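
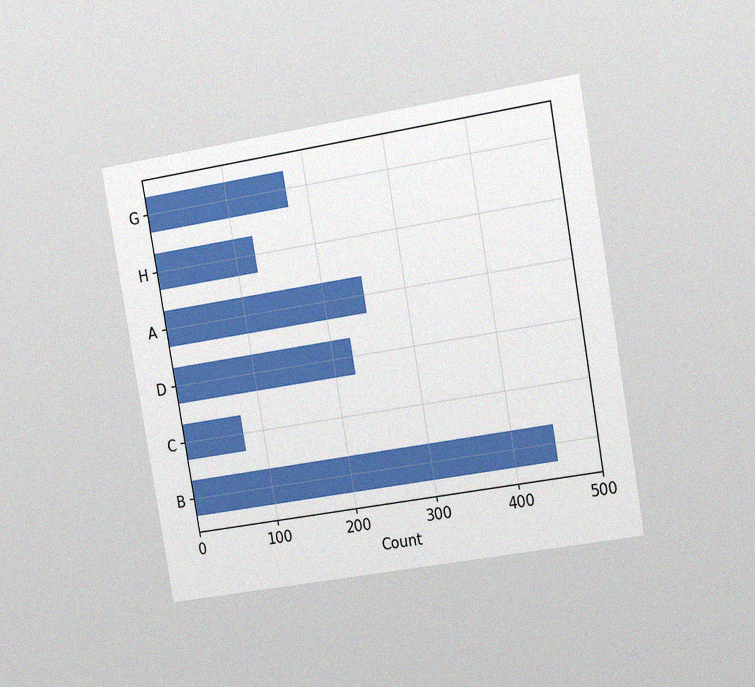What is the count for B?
The chart is tilted about 10° counter-clockwise and viewed slightly from the right, with some photo noise. Reading along the chart's x-axis, the B bar reaches 450.

450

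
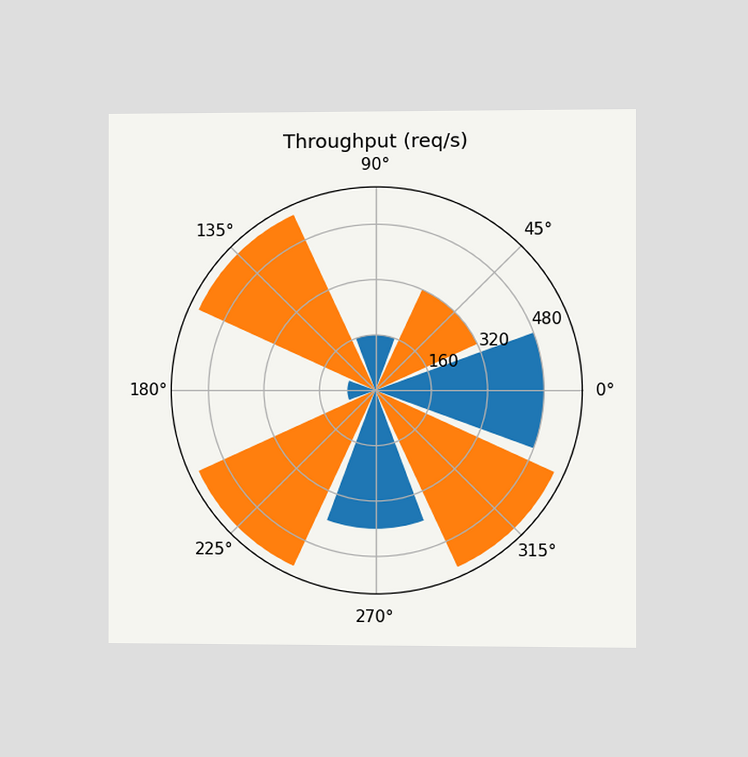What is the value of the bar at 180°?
80req/s

The chart is viewed slightly from the right. The bar at 180° reaches 80req/s on the radial axis.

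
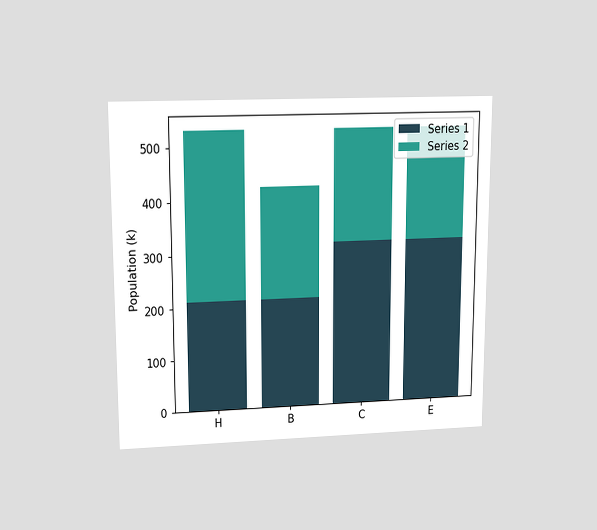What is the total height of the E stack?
The chart is viewed slightly from above. The E stack's top reaches 530k on the y-axis.

530k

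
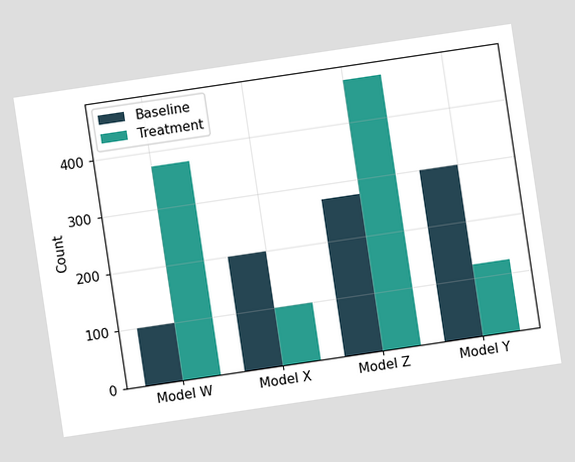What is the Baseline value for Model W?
The chart is tilted about 8° counter-clockwise. The Baseline bar at Model W reaches 100 on the y-axis.

100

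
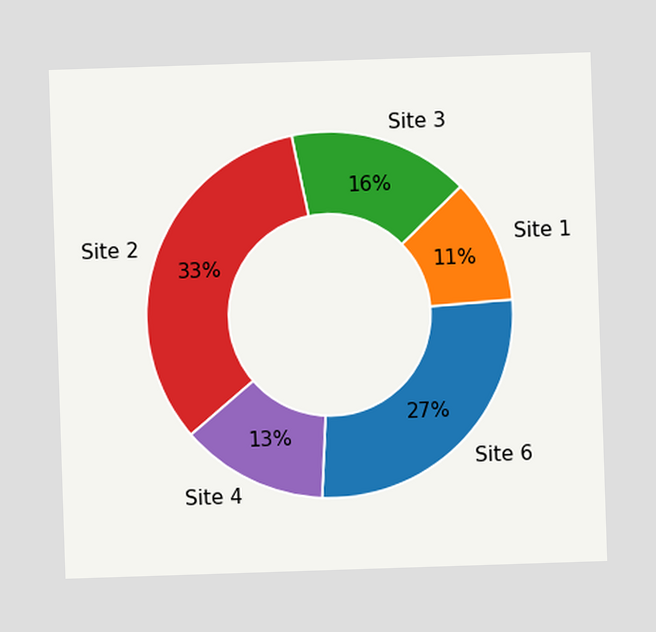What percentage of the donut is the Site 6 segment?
The Site 6 segment takes up 27% of the ring.

27%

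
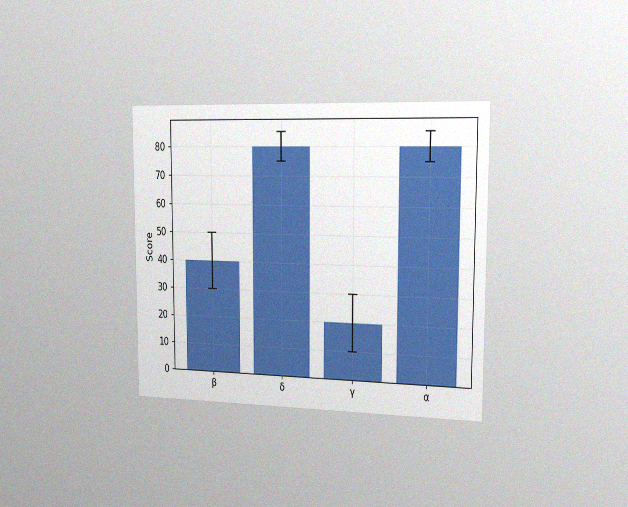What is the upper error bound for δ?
The chart is viewed slightly from the right, with some photo noise. The δ bar's upper whisker reaches 85.

85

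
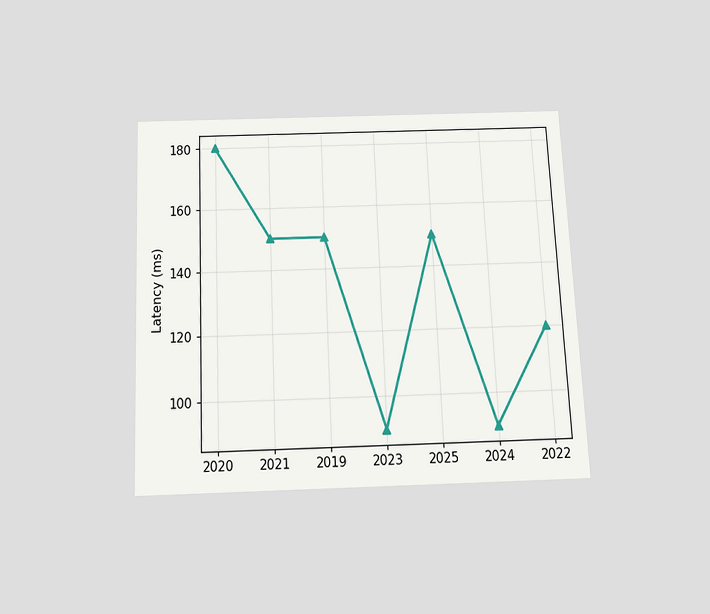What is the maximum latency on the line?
180ms

The chart is tilted about 3° counter-clockwise and viewed slightly from below. The highest point is at 2020, and reading across to the y-axis gives 180ms.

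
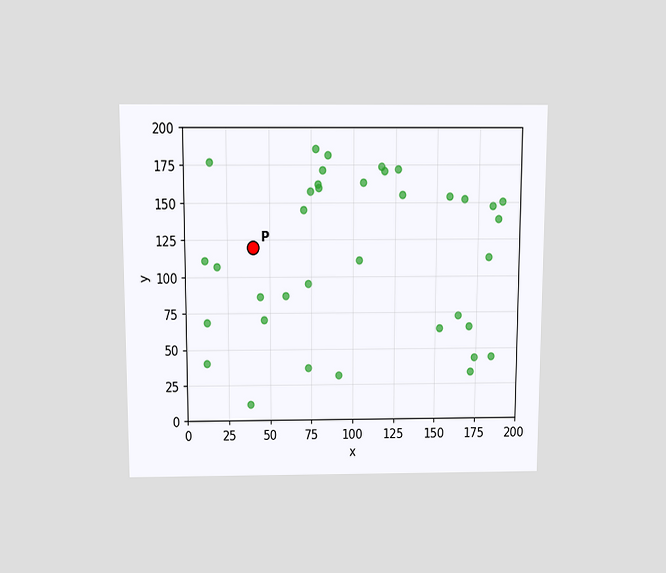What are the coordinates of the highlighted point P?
(40, 120)

The chart is viewed slightly from above. Following the gridlines from P to each axis, P sits at (40, 120).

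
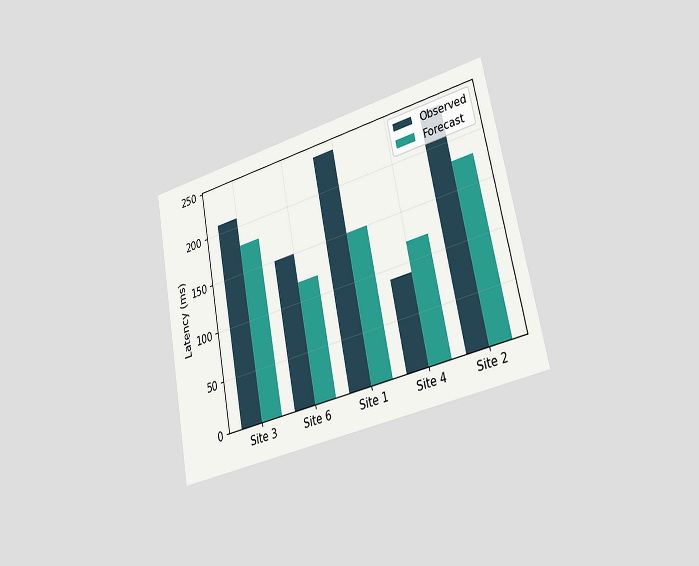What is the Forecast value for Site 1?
The chart is tilted about 11° counter-clockwise and viewed slightly from the right. The Forecast bar at Site 1 reaches 150ms on the y-axis.

150ms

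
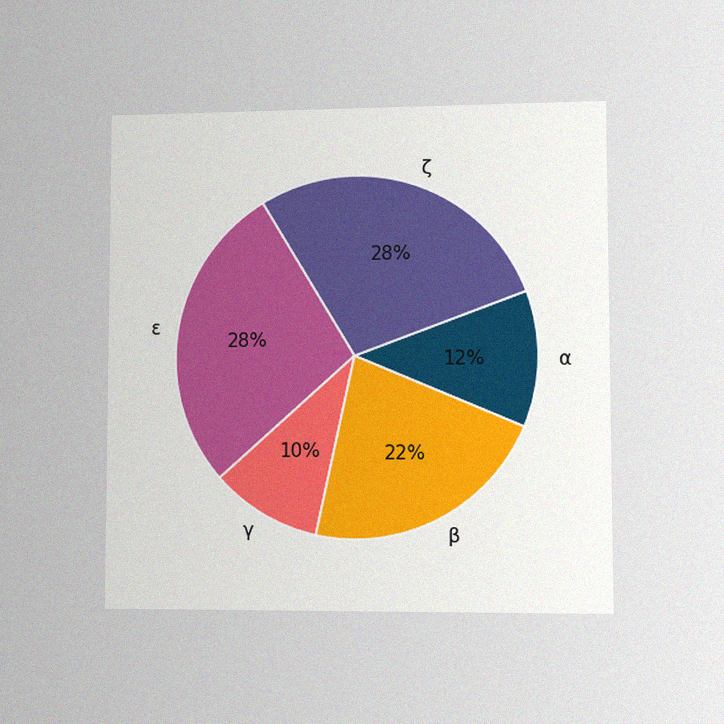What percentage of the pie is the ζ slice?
The chart is viewed at a slight angle, with some photo noise. The ζ slice takes up 28% of the pie.

28%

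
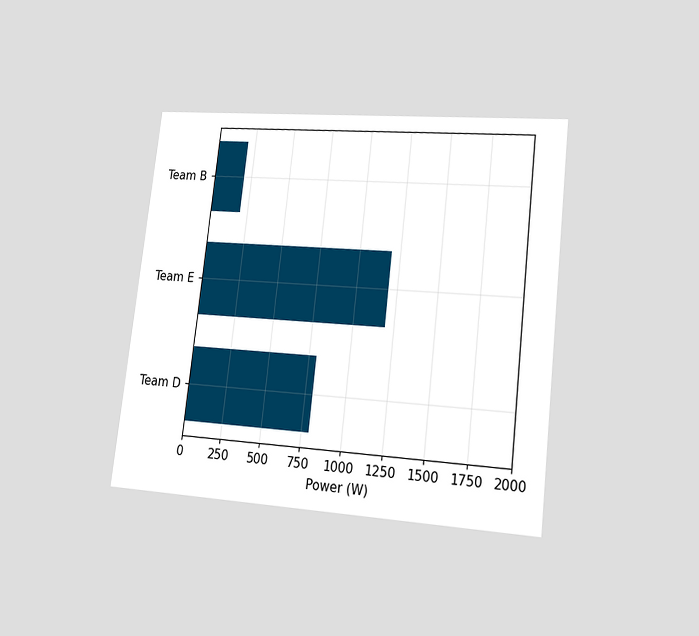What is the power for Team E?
1200W

The chart is tilted about 7° clockwise and viewed at a slight angle. Reading along the chart's x-axis, the Team E bar reaches 1200W.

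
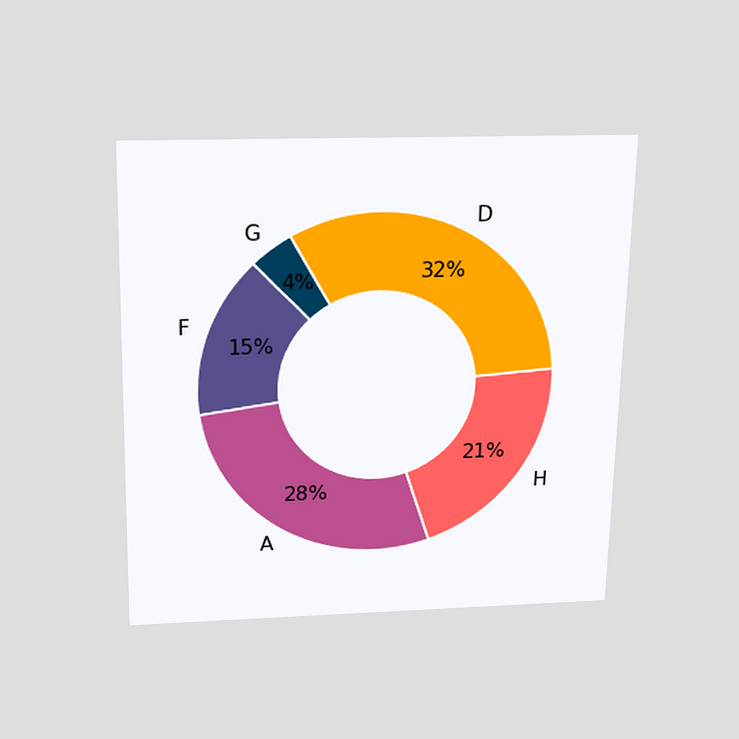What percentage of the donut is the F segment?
15%

The chart is viewed slightly from above. The F segment takes up 15% of the ring.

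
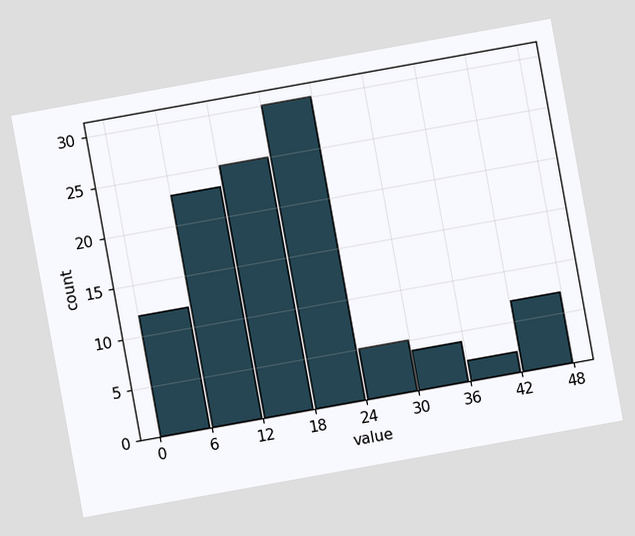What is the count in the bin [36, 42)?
2

The chart is tilted about 10° counter-clockwise. The [36, 42) bin has height 2.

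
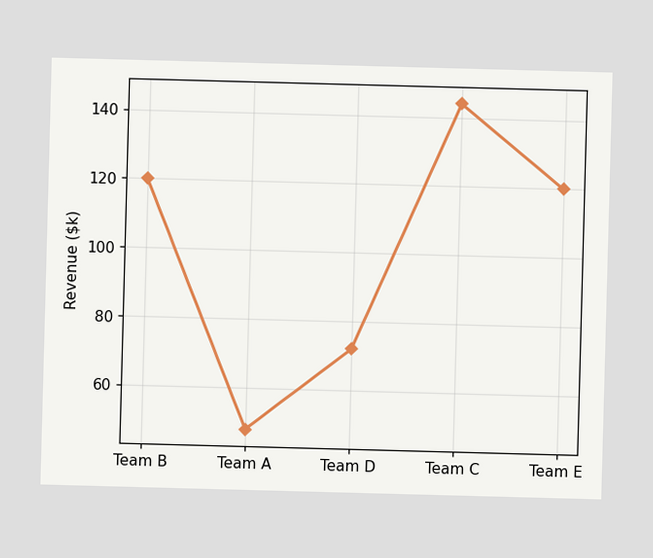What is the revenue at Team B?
At Team B, the line is at $120k.

$120k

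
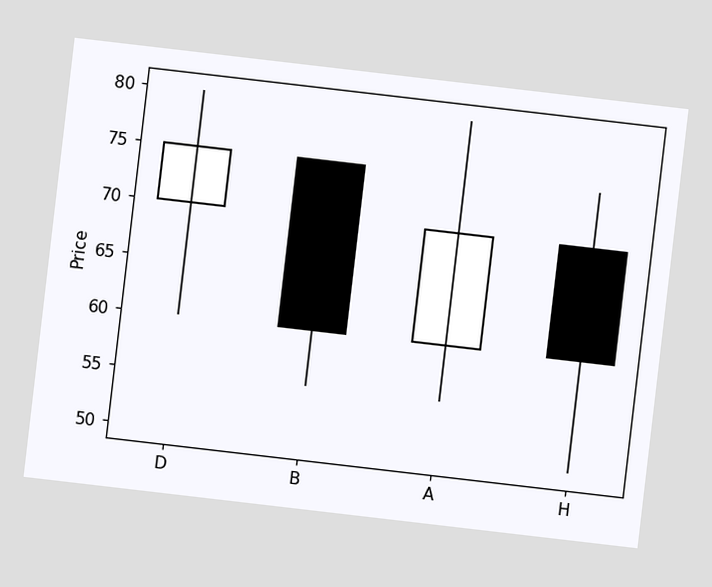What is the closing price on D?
The chart is tilted about 7° clockwise. The D candle closes at 75.

75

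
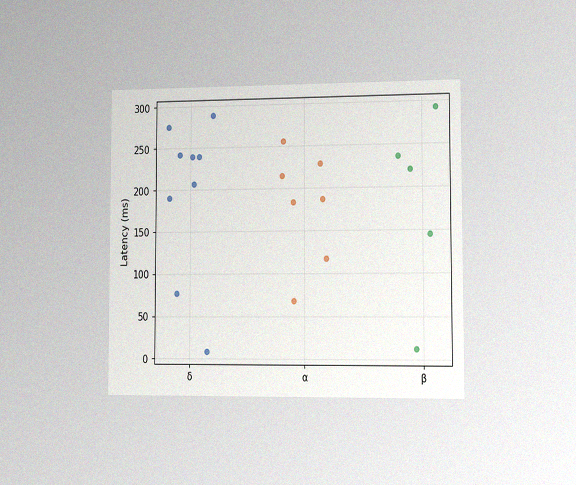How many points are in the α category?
7

The chart is viewed slightly from the right, with some photo noise. Counting the markers in the α column gives 7.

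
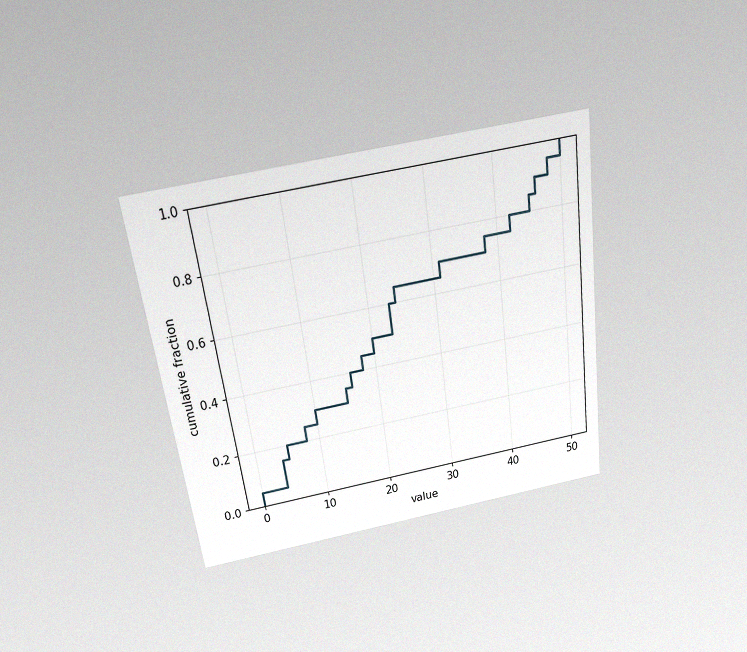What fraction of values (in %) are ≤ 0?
The chart is tilted about 8° counter-clockwise and viewed slightly from above, with some photo noise. At x=0 the ECDF step is at 5%.

5%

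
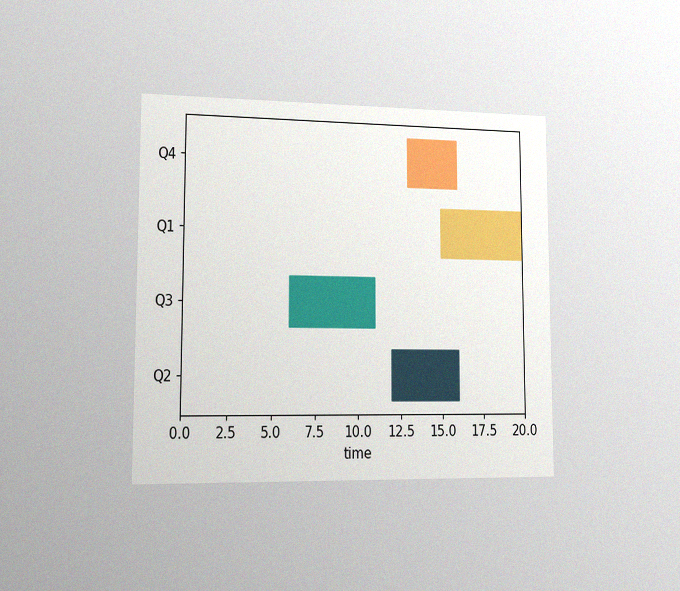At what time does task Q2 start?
The chart is viewed slightly from the left, with some photo noise. The Q2 bar begins at t=12.

12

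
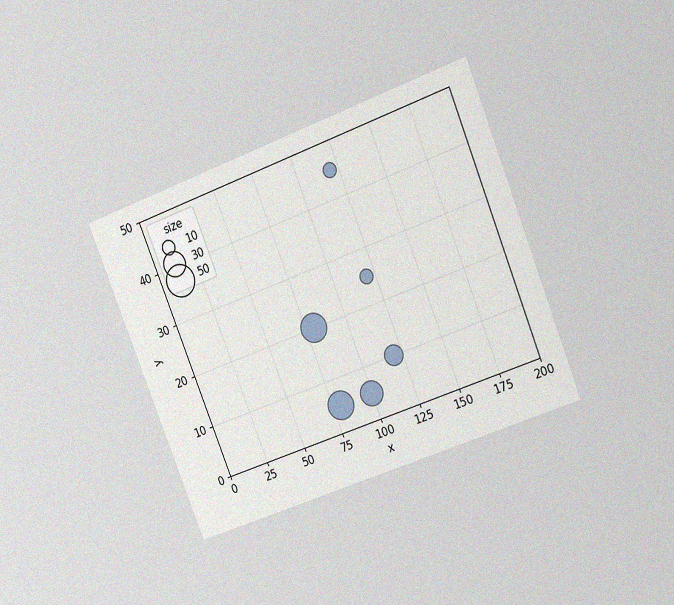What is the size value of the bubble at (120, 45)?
10

The chart is tilted about 22° counter-clockwise and viewed at a slight angle, with some photo noise. Matching the bubble at (120, 45) against the size legend gives 10.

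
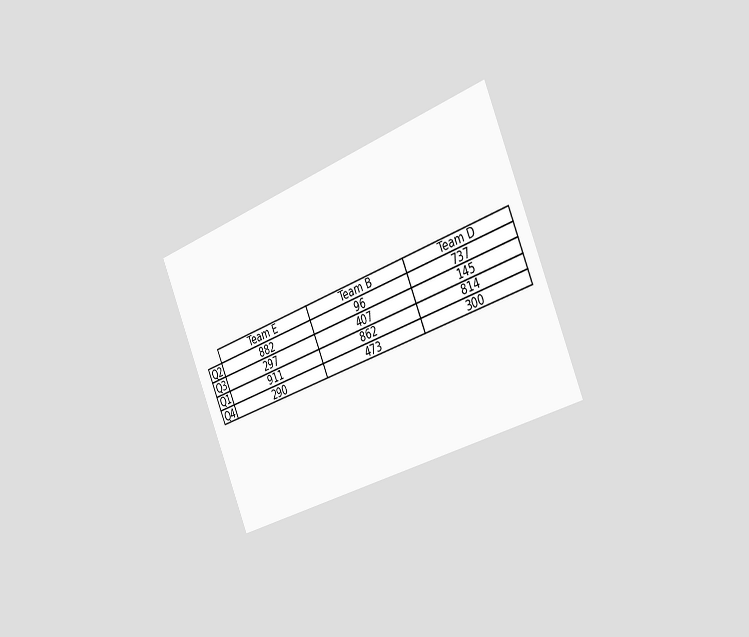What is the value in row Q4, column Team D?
300

The chart is tilted about 23° counter-clockwise and viewed slightly from the right. The (Q4, Team D) cell reads 300.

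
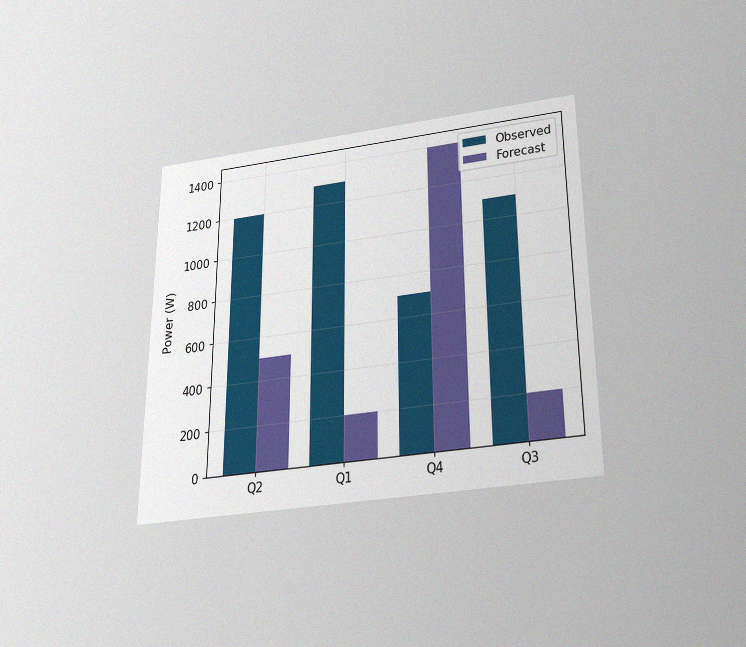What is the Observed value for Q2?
The chart is viewed slightly from below, with some photo noise. The Observed bar at Q2 reaches 1200W on the y-axis.

1200W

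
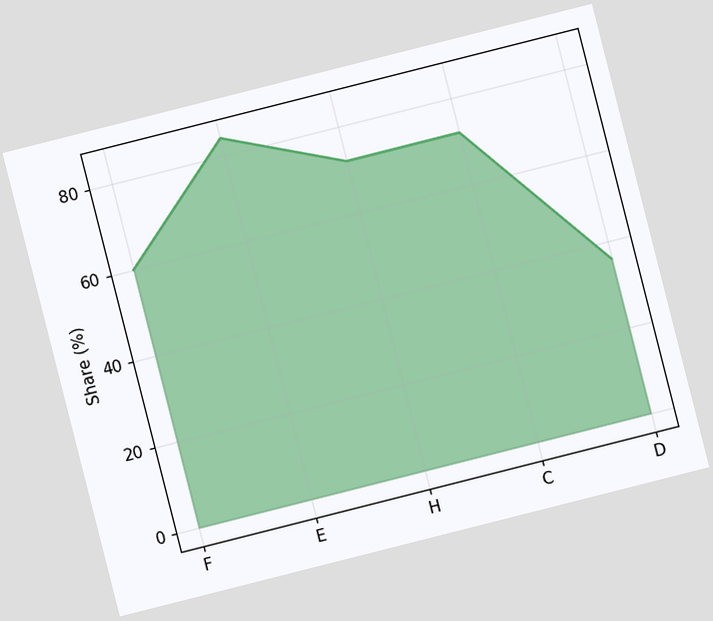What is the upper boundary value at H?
72%

The chart is tilted about 14° counter-clockwise. At H the upper boundary is at 72%.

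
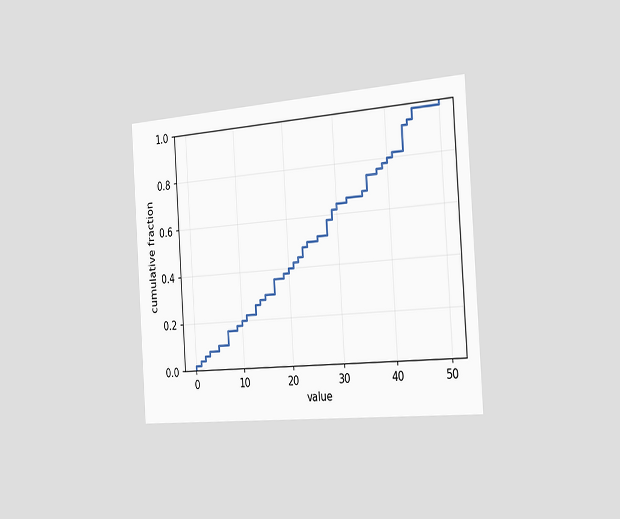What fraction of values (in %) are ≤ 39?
78%

The chart is tilted about 4° counter-clockwise and viewed slightly from the right. At x=39 the ECDF step is at 78%.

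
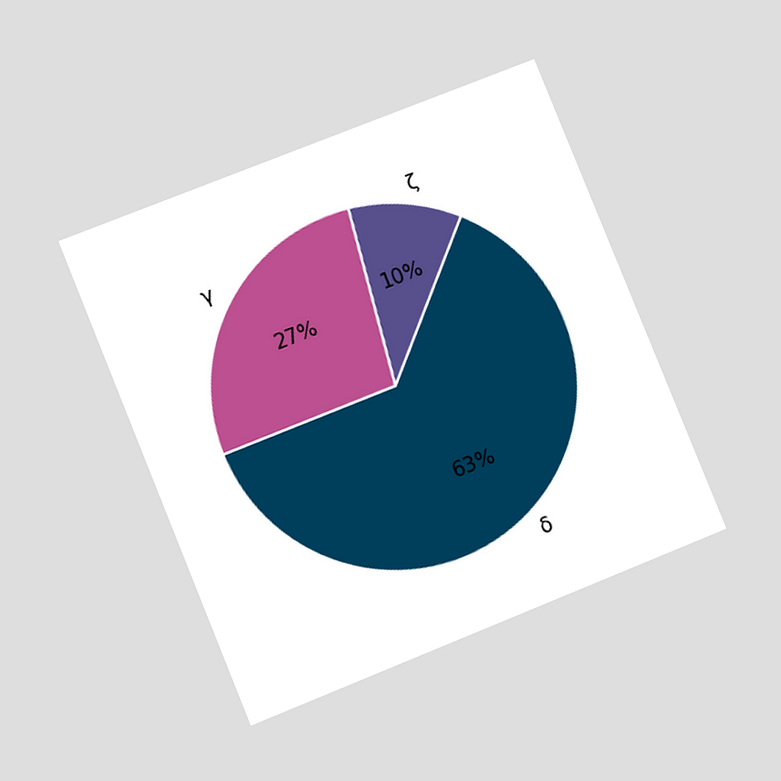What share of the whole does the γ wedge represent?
27%

The chart is tilted about 22° counter-clockwise and viewed at a slight angle. The γ slice takes up 27% of the pie.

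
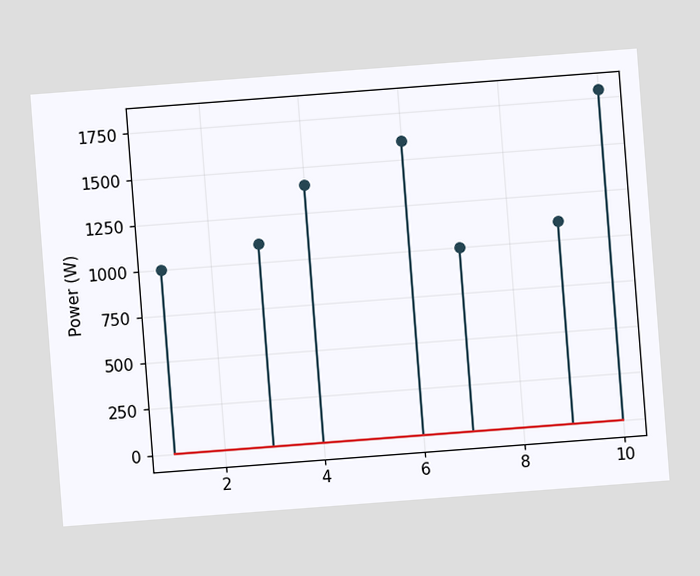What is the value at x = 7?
The chart is tilted about 4° counter-clockwise. The stem at x=7 reaches 1000W.

1000W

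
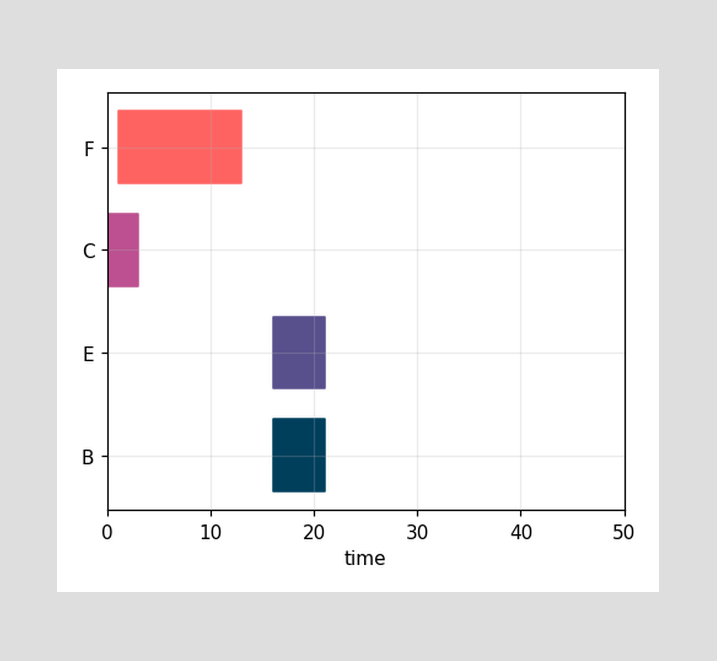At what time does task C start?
The C bar begins at t=0.

0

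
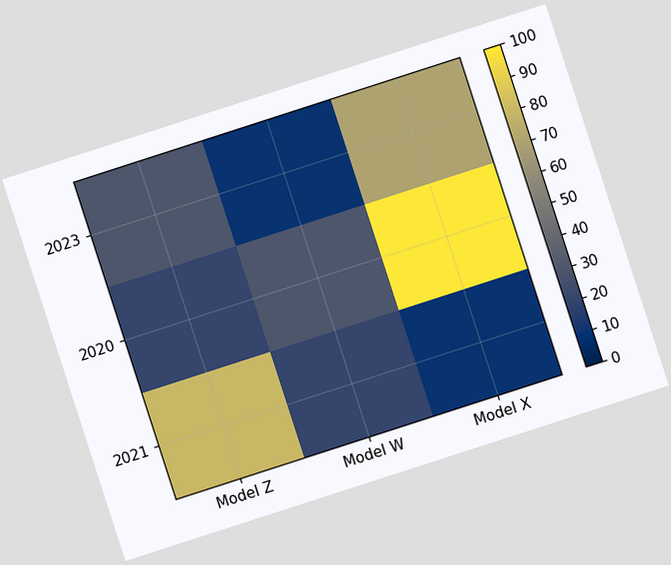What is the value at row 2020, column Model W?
30

The chart is tilted about 18° counter-clockwise. Matching cell (2020, Model W) against the colorbar gives 30.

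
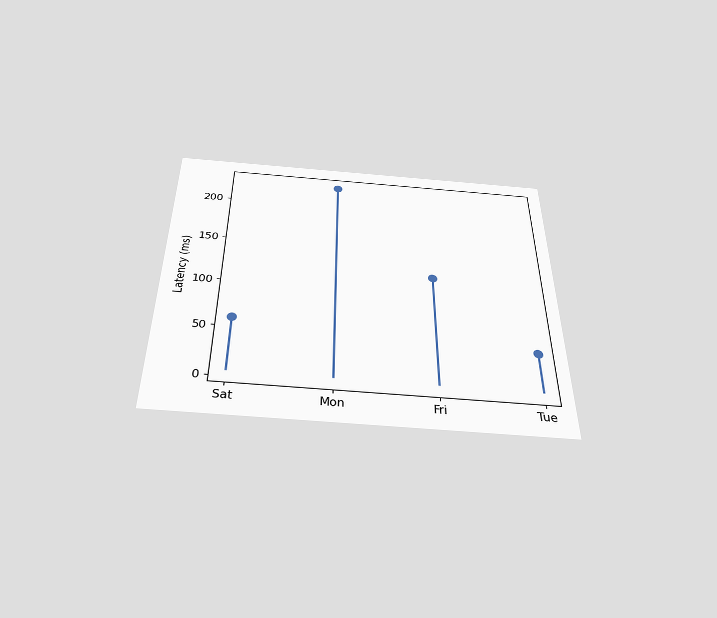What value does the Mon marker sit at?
225ms

The chart is viewed slightly from below. The Mon marker sits at 225ms.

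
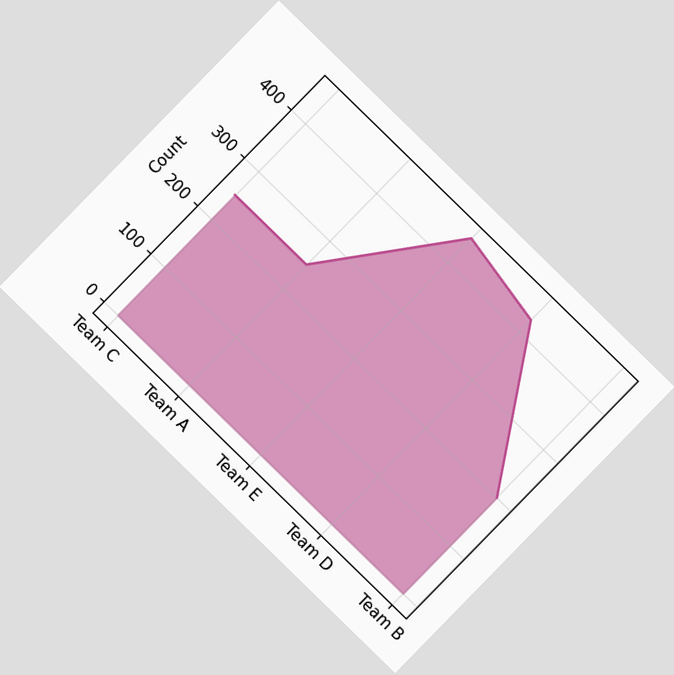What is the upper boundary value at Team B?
The chart is tilted about 44° clockwise. At Team B the upper boundary is at 200.

200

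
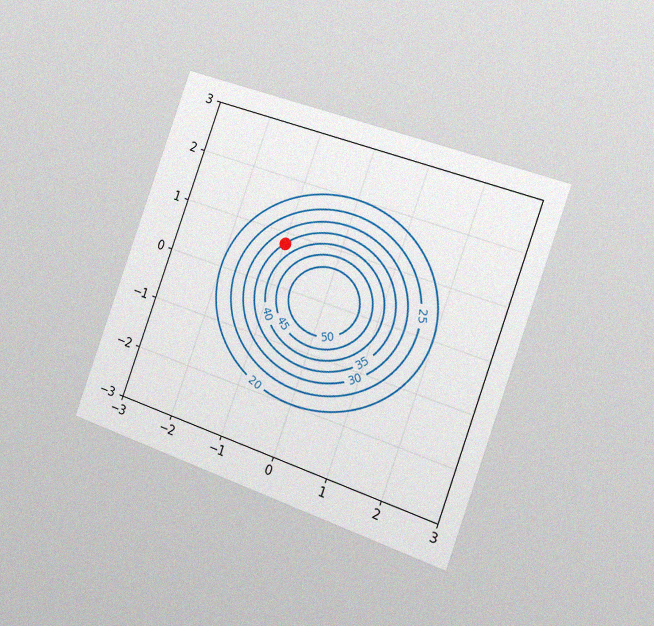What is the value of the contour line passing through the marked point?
The chart is tilted about 19° clockwise and viewed slightly from the right, with some photo noise. The marked point sits on the contour labelled 35.

35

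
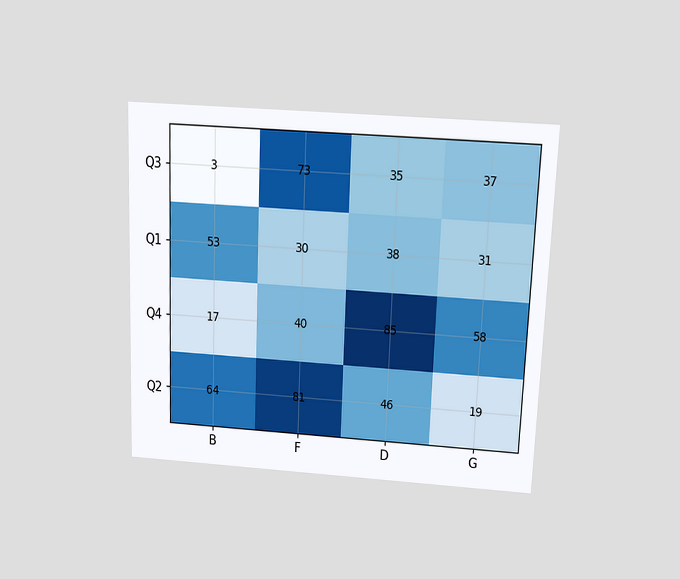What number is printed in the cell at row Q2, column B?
64

The chart is tilted about 2° clockwise and viewed slightly from above. The (Q2, B) cell reads 64.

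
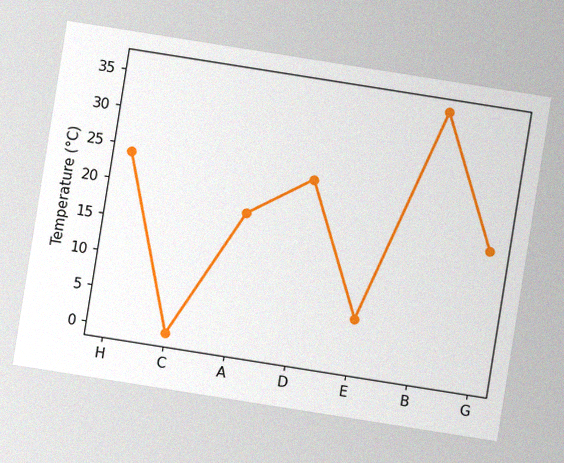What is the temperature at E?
The chart is tilted about 9° clockwise, with some photo noise. At E, the line is at 6°C.

6°C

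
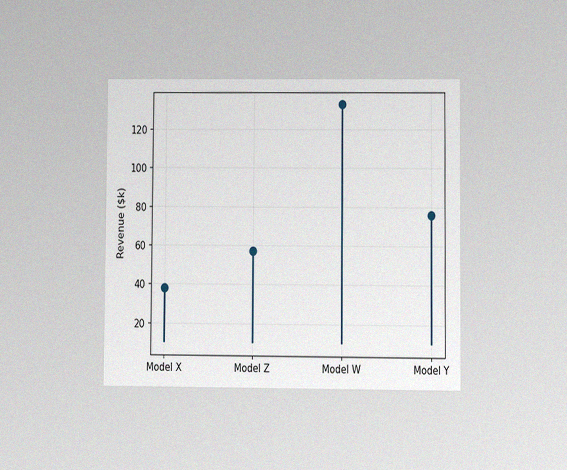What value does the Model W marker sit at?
$133k

The chart is viewed at a slight angle, with some photo noise. The Model W marker sits at $133k.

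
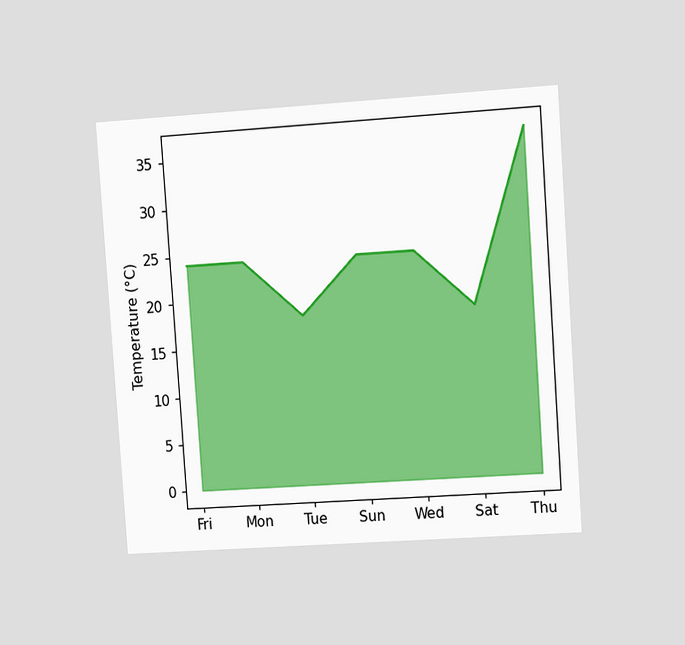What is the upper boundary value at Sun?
The chart is tilted about 4° counter-clockwise and viewed at a slight angle. At Sun the upper boundary is at 24°C.

24°C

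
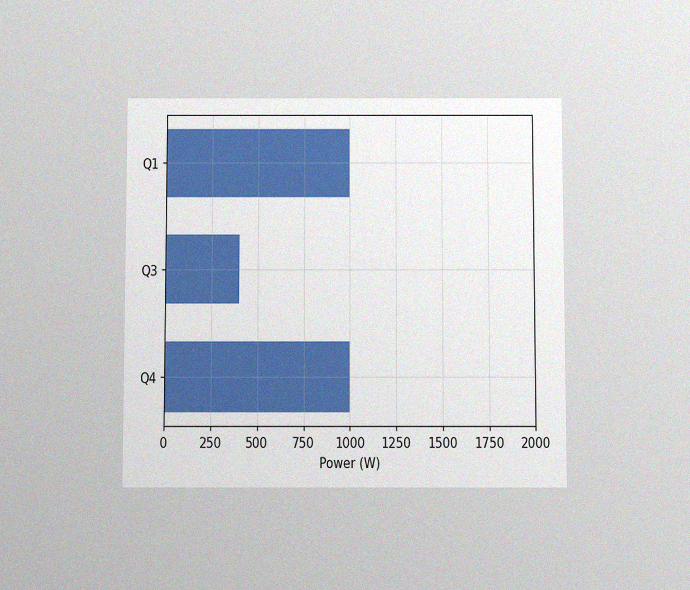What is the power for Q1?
1000W

The chart is viewed slightly from below, with some photo noise. Reading along the chart's x-axis, the Q1 bar reaches 1000W.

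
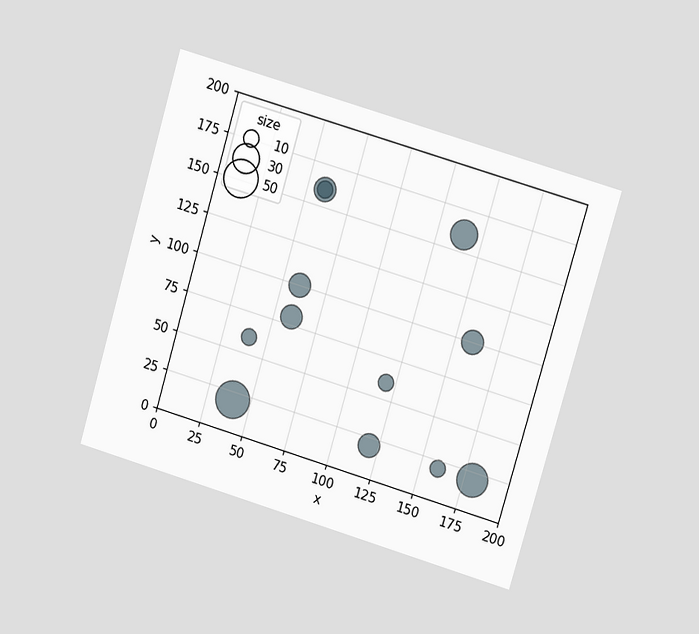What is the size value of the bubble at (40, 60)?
The chart is tilted about 16° clockwise and viewed at a slight angle. Matching the bubble at (40, 60) against the size legend gives 10.

10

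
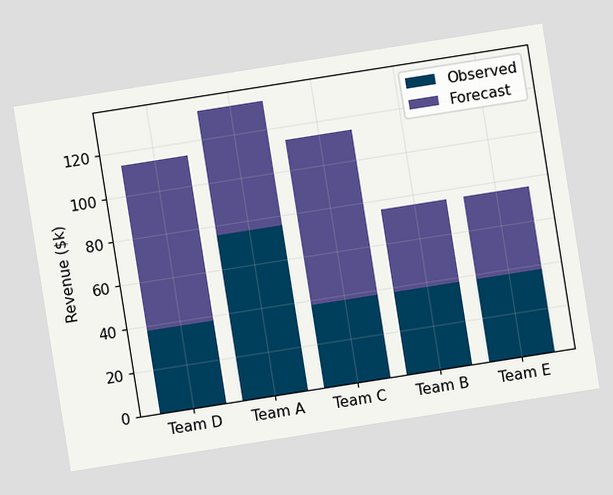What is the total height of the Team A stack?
$133k

The chart is tilted about 9° counter-clockwise. The Team A stack's top reaches $133k on the y-axis.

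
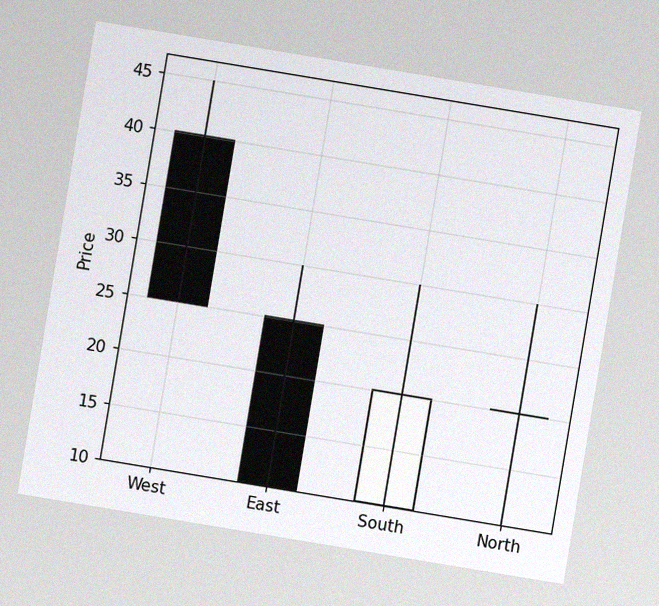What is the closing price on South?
20

The chart is tilted about 9° clockwise, with some photo noise. The South candle closes at 20.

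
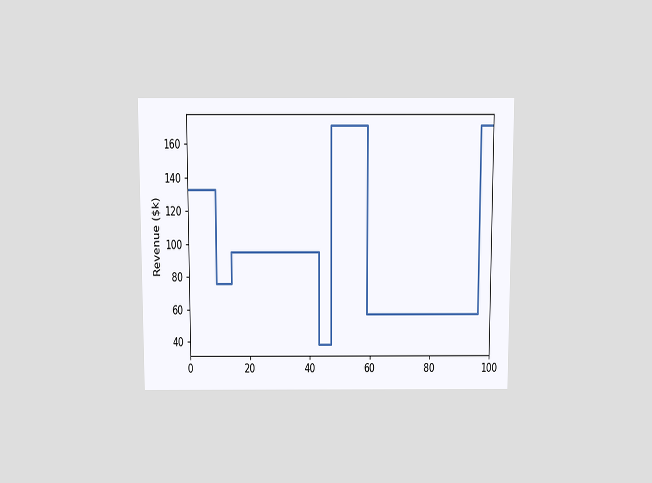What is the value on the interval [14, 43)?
The chart is viewed slightly from above. On [14, 43) the step sits at $95k.

$95k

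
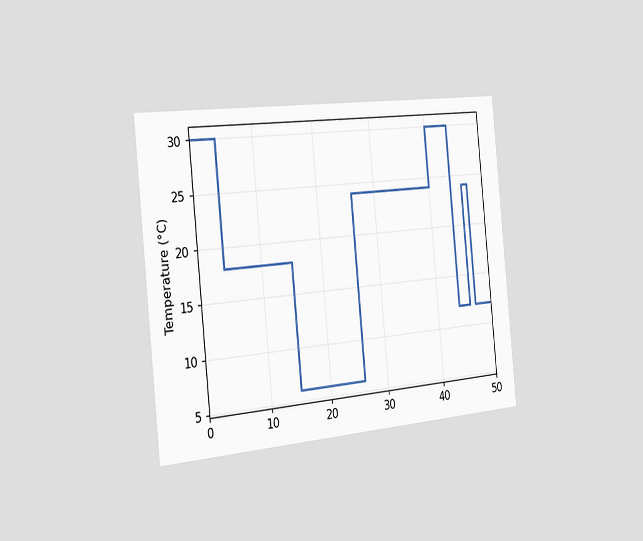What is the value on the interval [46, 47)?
24°C

The chart is tilted about 5° counter-clockwise and viewed slightly from the left. On [46, 47) the step sits at 24°C.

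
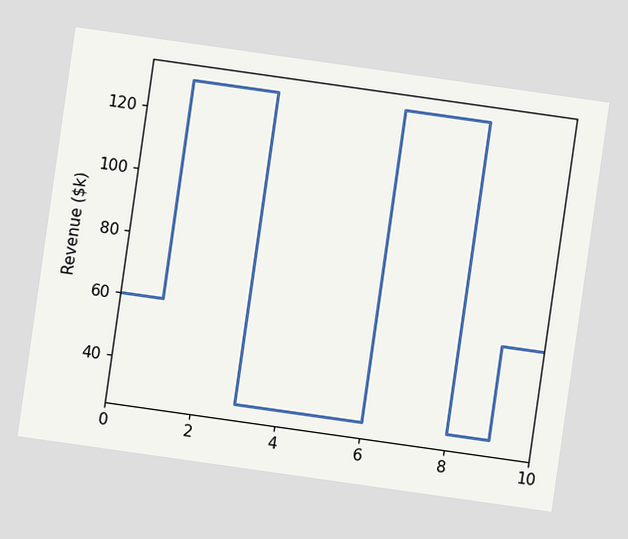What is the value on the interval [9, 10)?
$60k

The chart is tilted about 8° clockwise. On [9, 10) the step sits at $60k.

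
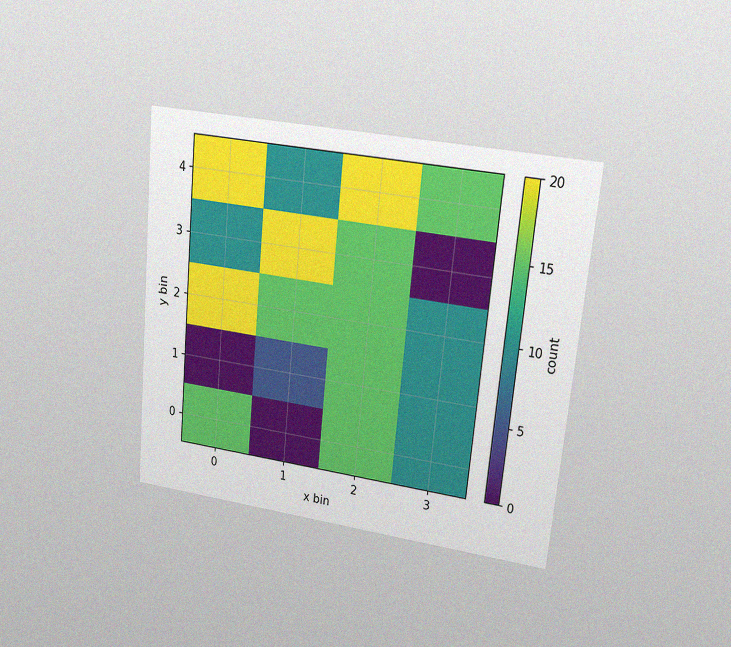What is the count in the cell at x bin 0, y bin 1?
The chart is tilted about 5° clockwise and viewed at a slight angle, with some photo noise. Matching the cell (0, 1) against the colorbar gives 0.

0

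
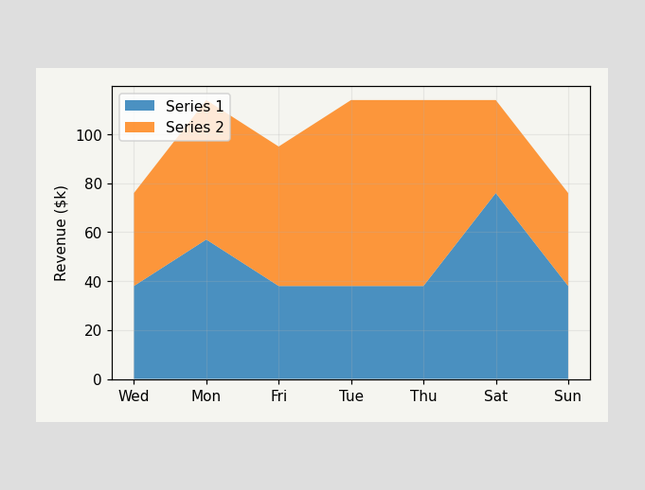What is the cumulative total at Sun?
$76k

The stacked total at Sun reaches $76k.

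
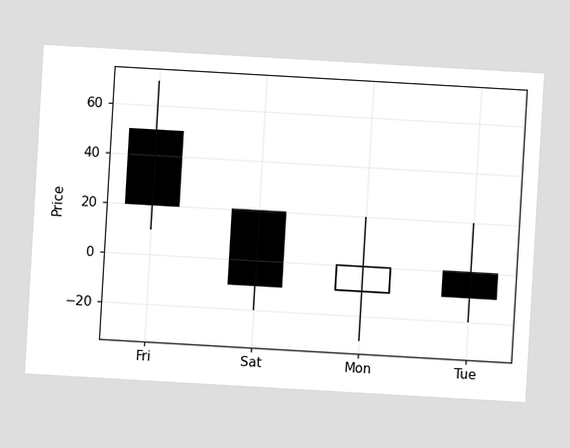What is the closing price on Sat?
-10

The chart is tilted about 3° clockwise. The Sat candle closes at -10.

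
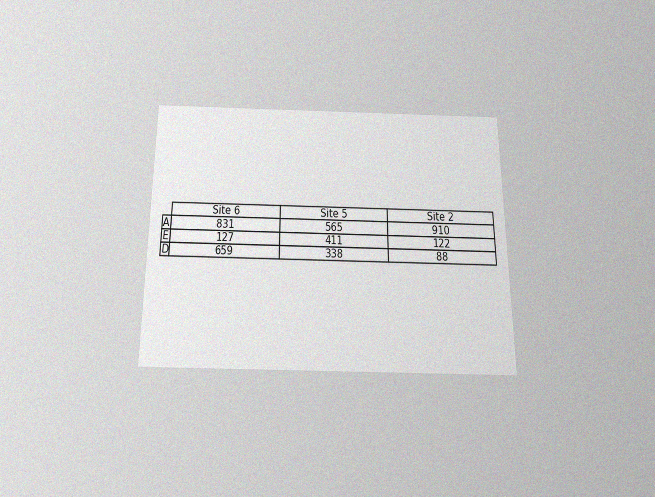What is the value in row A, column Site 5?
565

The chart is viewed slightly from below, with some photo noise. The (A, Site 5) cell reads 565.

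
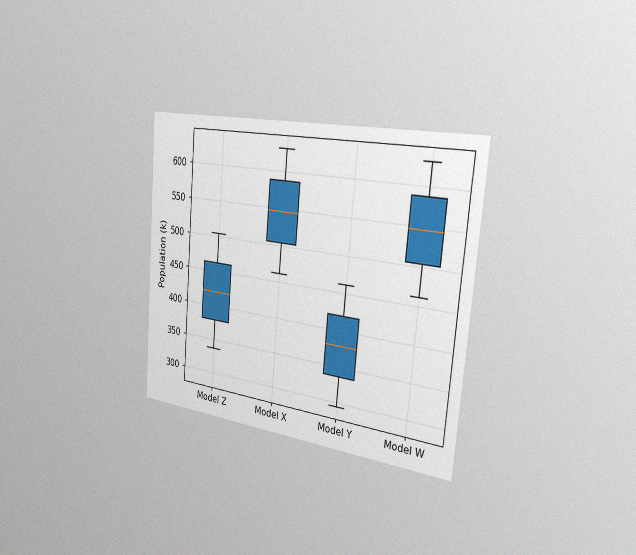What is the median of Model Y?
378k

The chart is tilted about 5° clockwise and viewed slightly from the right, with some photo noise. The median line in the Model Y box sits at 378k.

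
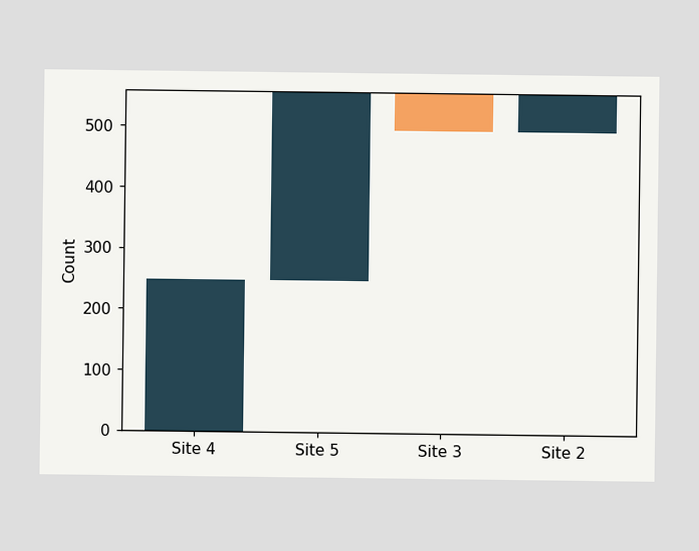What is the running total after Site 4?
After Site 4 the running total reaches 248.

248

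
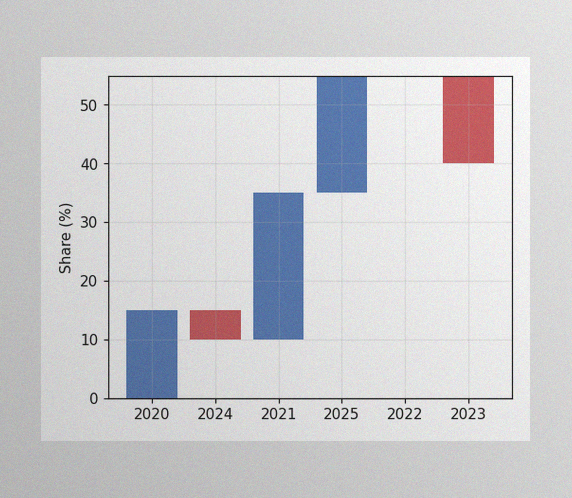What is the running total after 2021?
The image has some photo noise and uneven lighting. After 2021 the running total reaches 35%.

35%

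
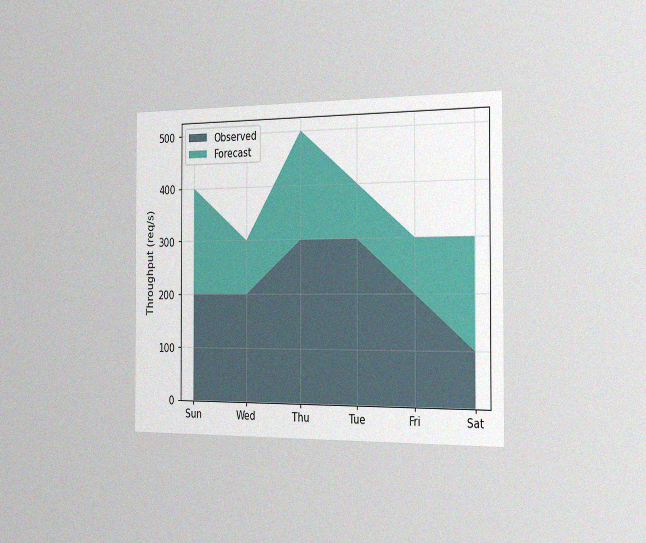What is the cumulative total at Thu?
The chart is viewed slightly from the right, with some photo noise. The stacked total at Thu reaches 500req/s.

500req/s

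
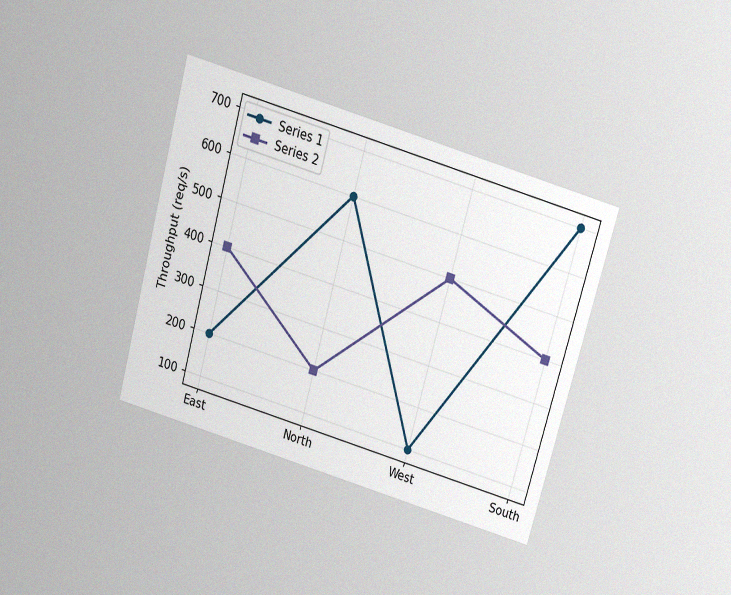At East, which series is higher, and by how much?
Series 2, by 200req/s

The chart is tilted about 16° clockwise and viewed slightly from above, with some photo noise. At East, Series 2 sits above the other line by 200req/s.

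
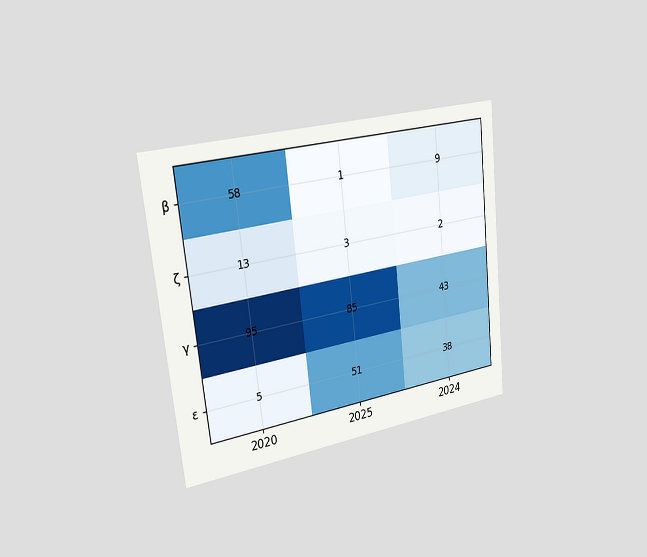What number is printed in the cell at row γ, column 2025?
85

The chart is tilted about 6° counter-clockwise and viewed slightly from the left. The (γ, 2025) cell reads 85.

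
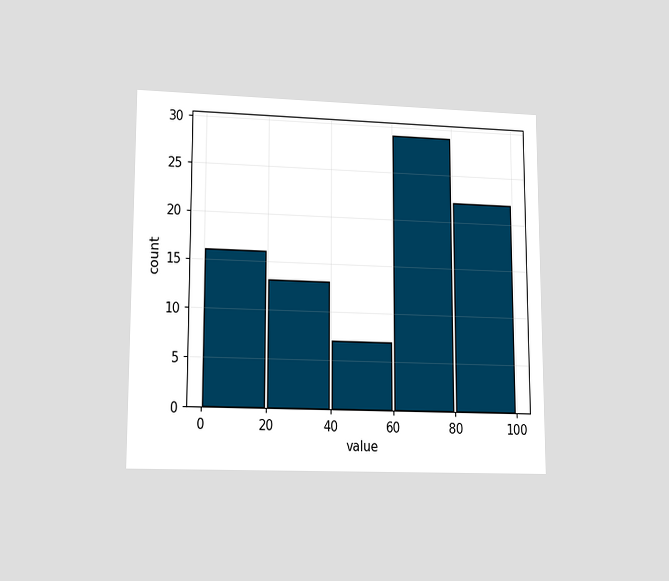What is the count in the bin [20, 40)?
13

The chart is viewed at a slight angle. The [20, 40) bin has height 13.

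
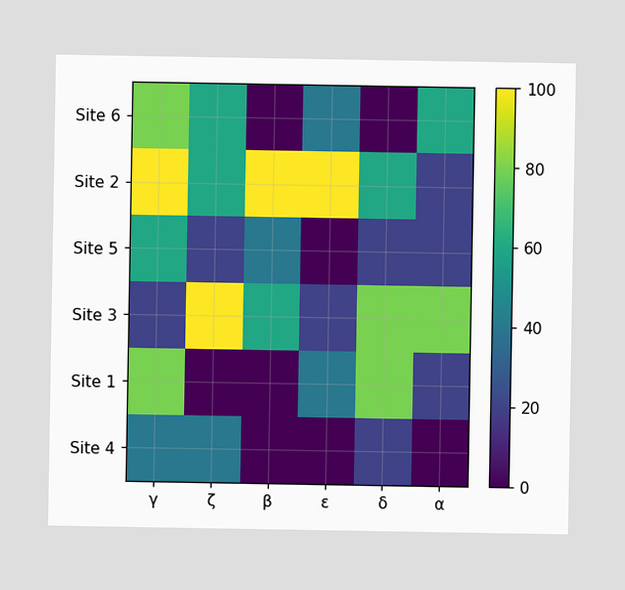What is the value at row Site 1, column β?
Matching cell (Site 1, β) against the colorbar gives 0.

0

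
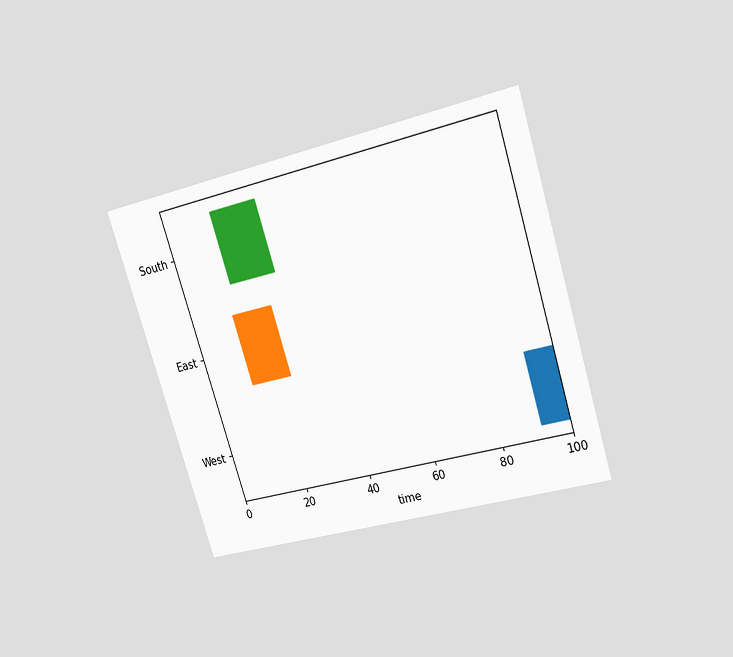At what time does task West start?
92

The chart is tilted about 17° counter-clockwise and viewed at a slight angle. The West bar begins at t=92.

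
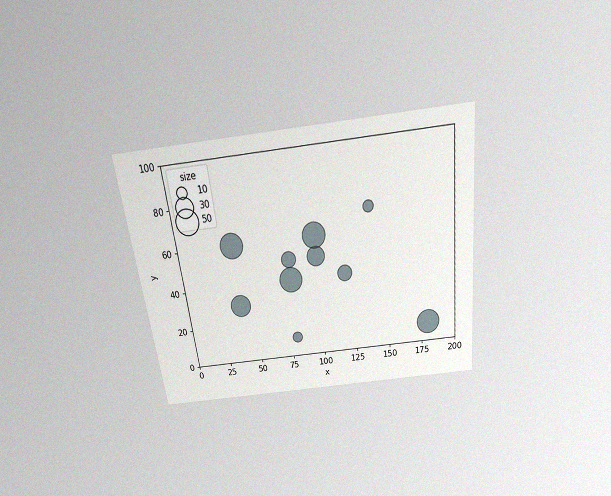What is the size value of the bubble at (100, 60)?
50

The chart is tilted about 7° counter-clockwise and viewed slightly from above, with some photo noise. Matching the bubble at (100, 60) against the size legend gives 50.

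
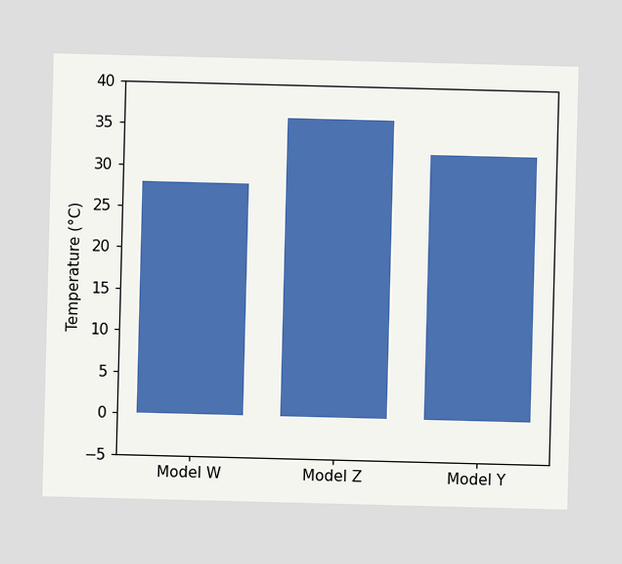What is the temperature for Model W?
28°C

Reading along the chart's y-axis, the Model W bar reaches 28°C.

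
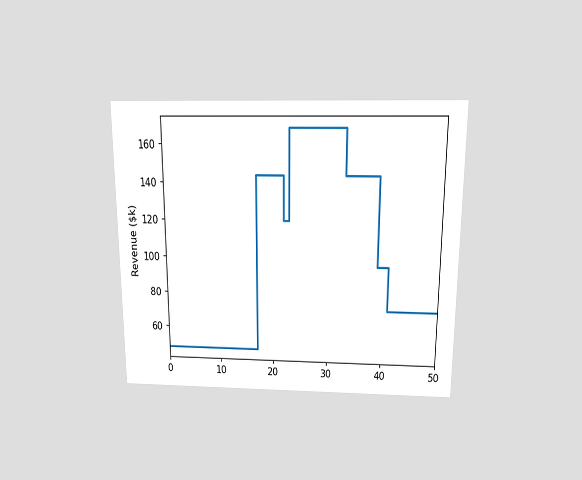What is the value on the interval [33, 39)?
The chart is viewed slightly from above. On [33, 39) the step sits at $144k.

$144k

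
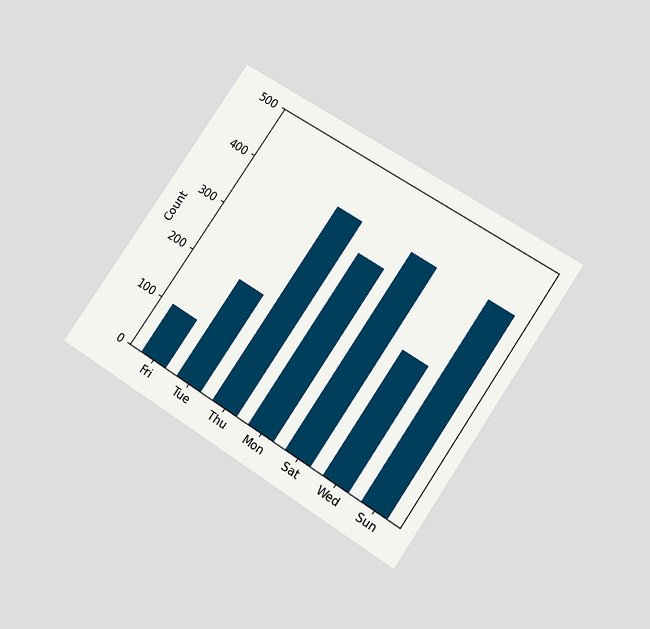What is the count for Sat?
400

The chart is tilted about 34° clockwise and viewed slightly from below. Reading along the chart's y-axis, the Sat bar reaches 400.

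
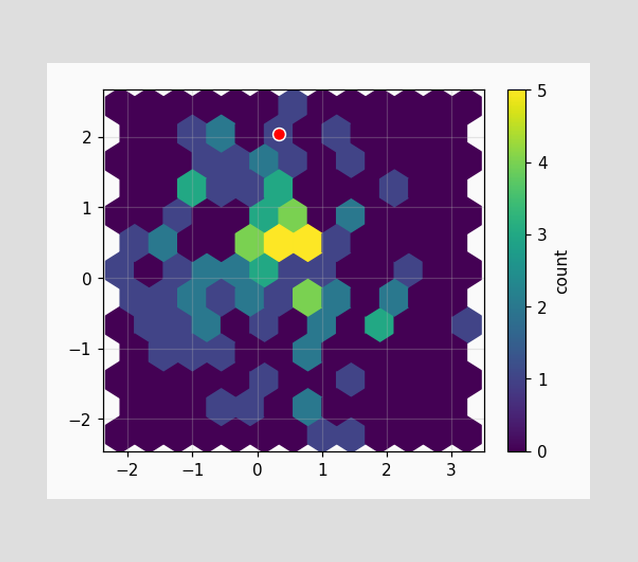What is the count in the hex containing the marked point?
The marked hex reads 1 on the colorbar.

1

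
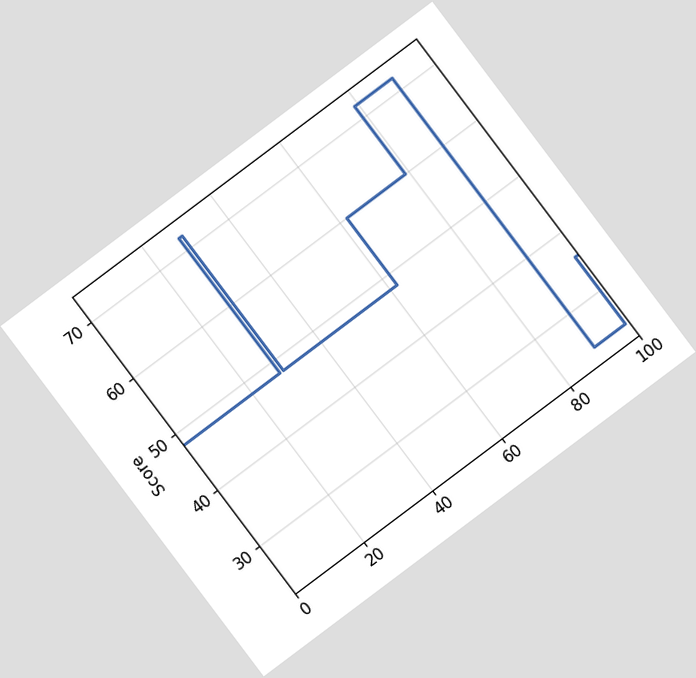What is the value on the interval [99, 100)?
36

The chart is tilted about 37° counter-clockwise. On [99, 100) the step sits at 36.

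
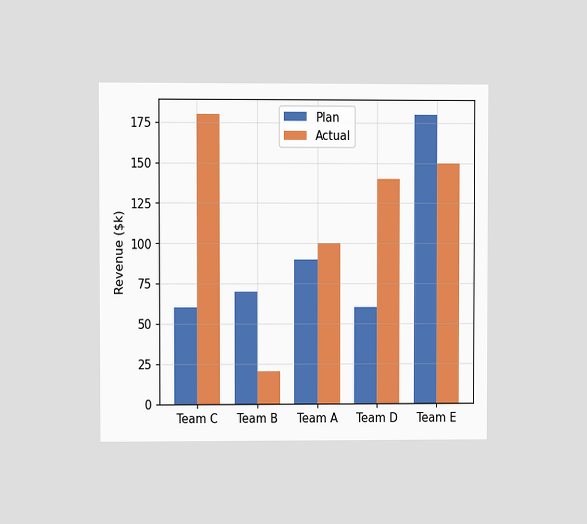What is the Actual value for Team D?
The chart is viewed at a slight angle. The Actual bar at Team D reaches $140k on the y-axis.

$140k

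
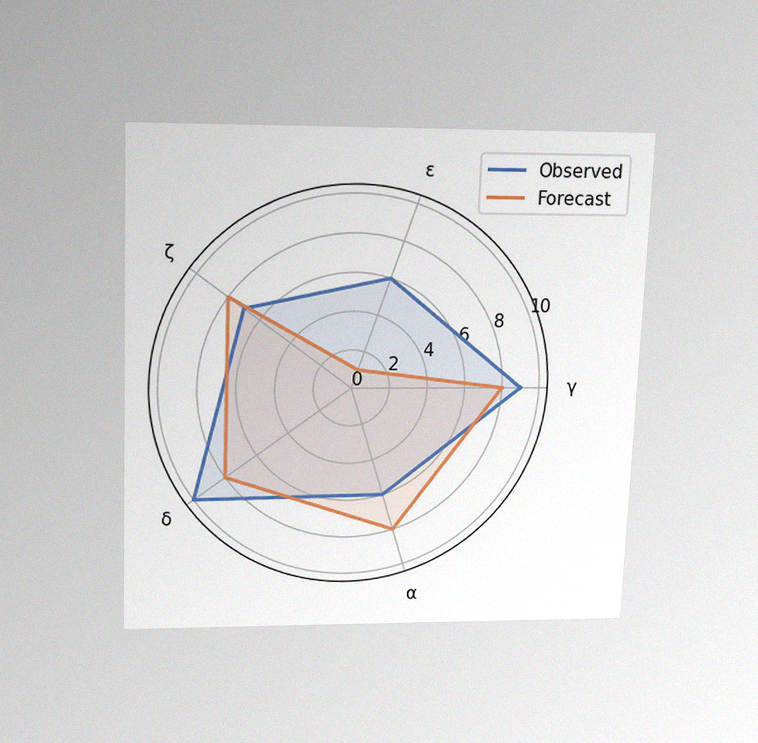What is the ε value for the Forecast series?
1

The chart is tilted about 2° clockwise and viewed slightly from above, with some photo noise. On the ε axis, Forecast reaches 1.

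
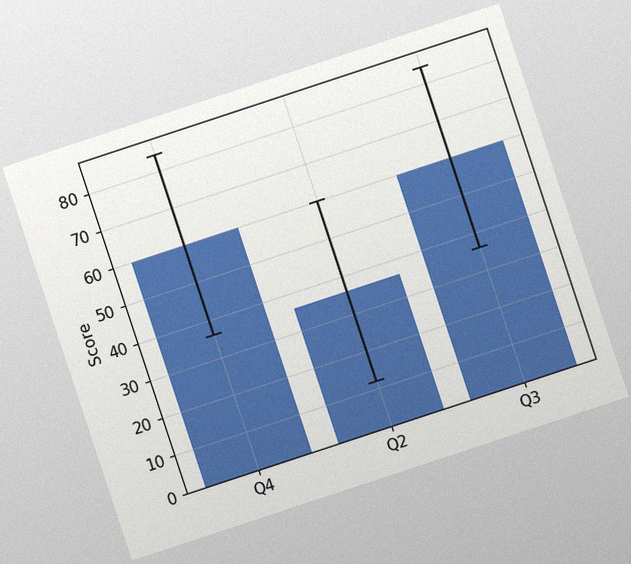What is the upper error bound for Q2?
60

The chart is tilted about 18° counter-clockwise, with some photo noise. The Q2 bar's upper whisker reaches 60.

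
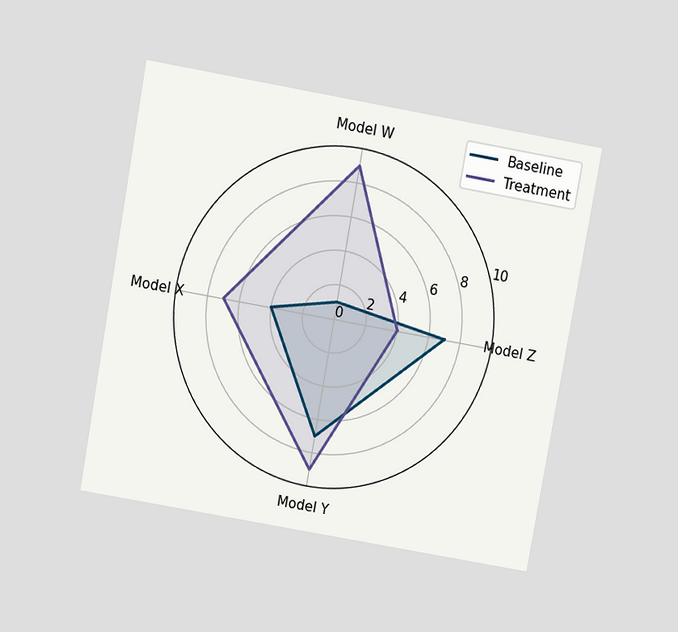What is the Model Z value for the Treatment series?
4

The chart is tilted about 10° clockwise and viewed slightly from above. On the Model Z axis, Treatment reaches 4.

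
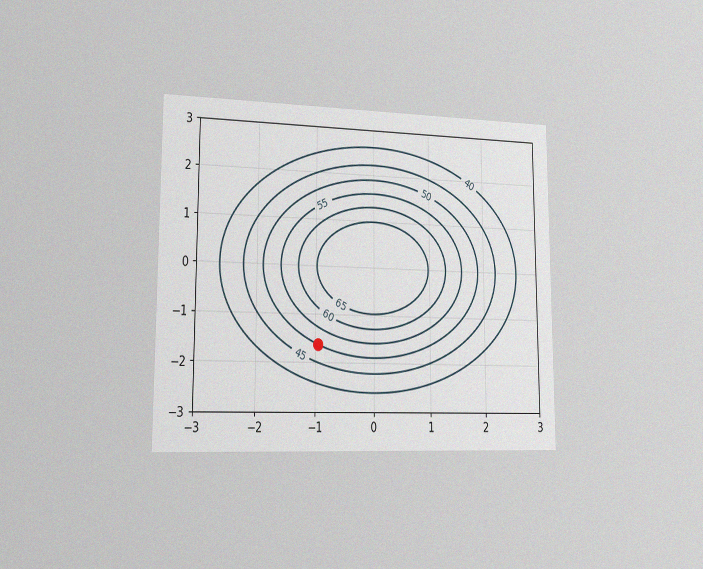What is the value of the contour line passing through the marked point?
The chart is viewed slightly from the left, with some photo noise. The marked point sits on the contour labelled 50.

50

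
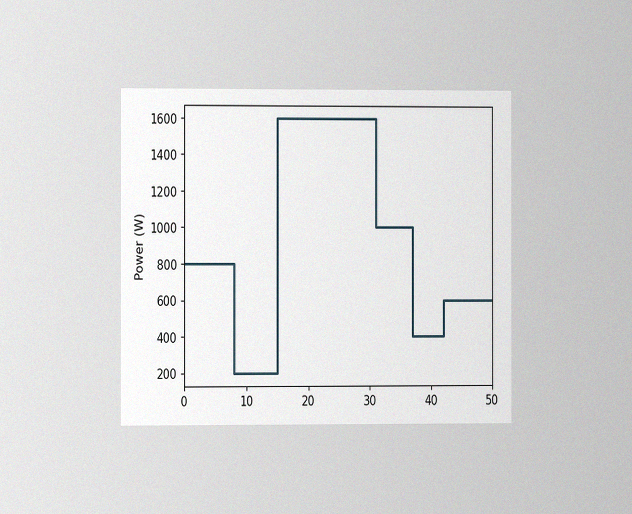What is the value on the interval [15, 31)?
1600W

The chart is viewed at a slight angle, with some photo noise. On [15, 31) the step sits at 1600W.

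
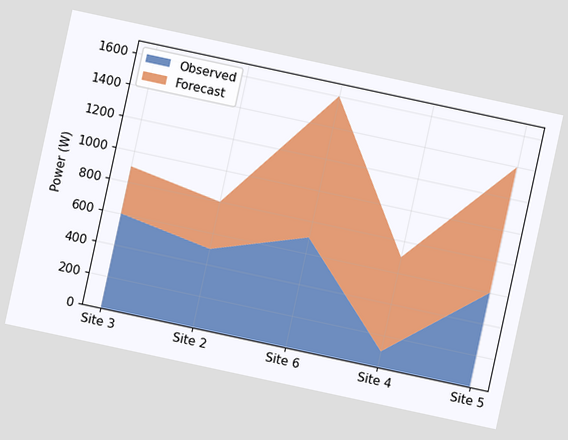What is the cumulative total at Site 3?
The chart is tilted about 12° clockwise. The stacked total at Site 3 reaches 900W.

900W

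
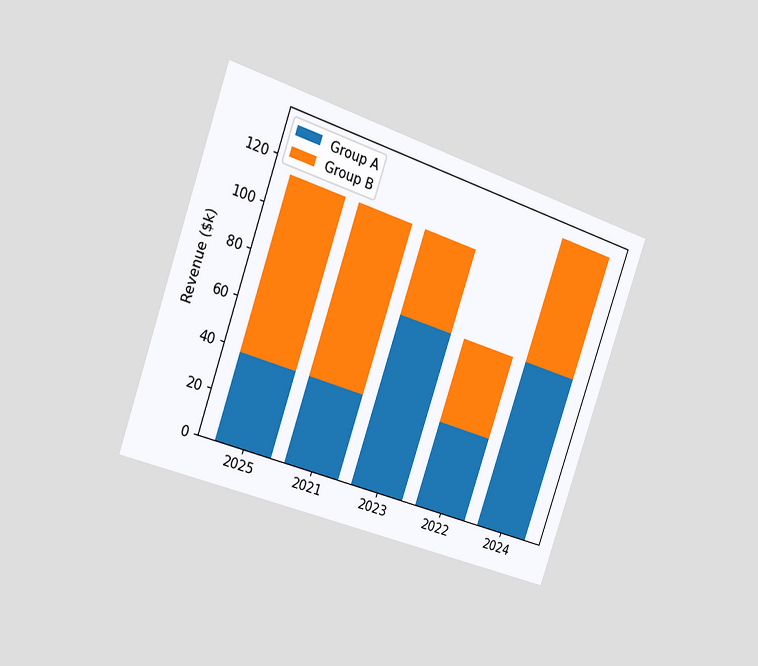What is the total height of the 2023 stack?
$114k

The chart is tilted about 19° clockwise and viewed slightly from the left. The 2023 stack's top reaches $114k on the y-axis.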